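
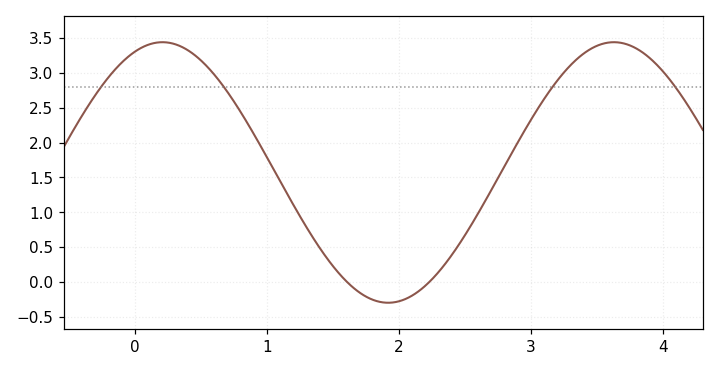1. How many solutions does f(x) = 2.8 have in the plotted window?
4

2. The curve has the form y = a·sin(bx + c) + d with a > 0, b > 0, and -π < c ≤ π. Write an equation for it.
y = 1.87sin(1.8x + 1.2) + 1.57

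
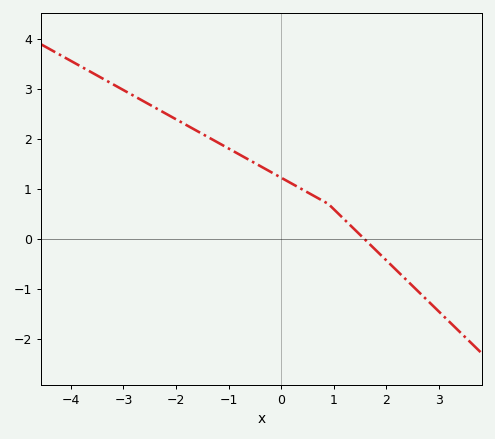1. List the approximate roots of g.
1.6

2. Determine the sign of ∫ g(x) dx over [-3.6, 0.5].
positive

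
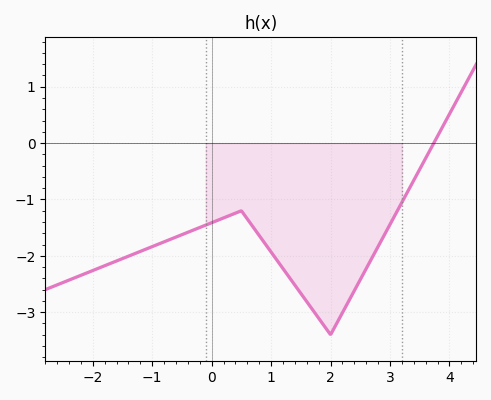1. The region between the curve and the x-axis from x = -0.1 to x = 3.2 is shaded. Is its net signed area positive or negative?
negative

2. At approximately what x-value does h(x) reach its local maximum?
0.499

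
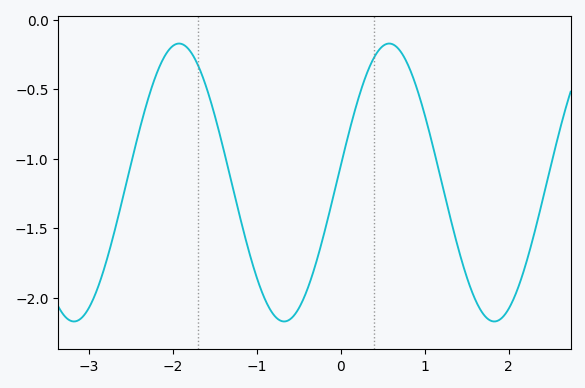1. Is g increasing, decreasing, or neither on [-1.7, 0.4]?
neither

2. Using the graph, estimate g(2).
-2.08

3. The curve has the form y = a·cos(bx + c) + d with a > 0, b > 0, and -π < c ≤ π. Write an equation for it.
y = 1cos(2.51x - 1.45) - 1.17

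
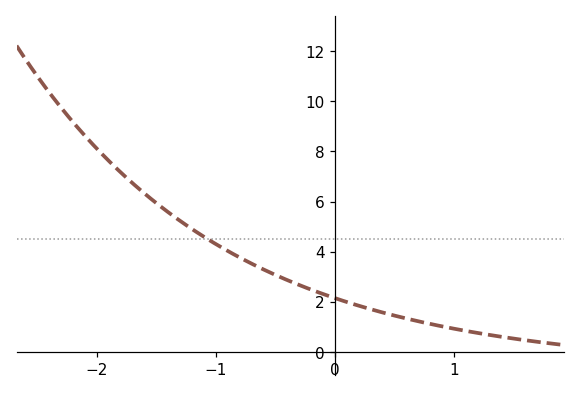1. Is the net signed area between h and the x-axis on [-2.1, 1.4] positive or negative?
positive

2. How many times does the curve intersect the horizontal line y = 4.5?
1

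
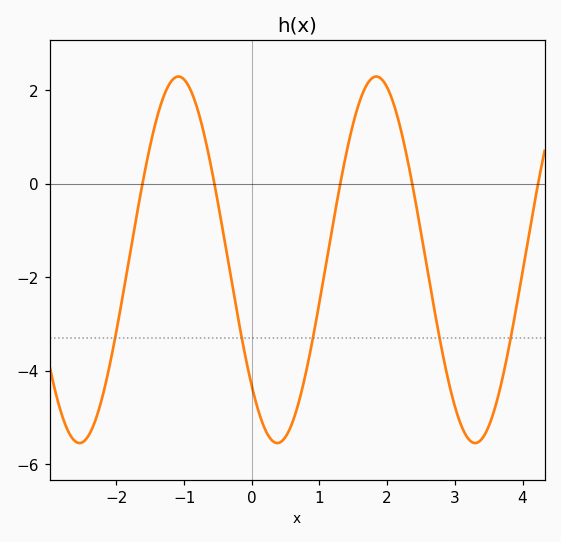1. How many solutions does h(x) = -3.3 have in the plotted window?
5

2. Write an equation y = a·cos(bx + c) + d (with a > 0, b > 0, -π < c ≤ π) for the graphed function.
y = 3.92cos(2.15x + 2.33) - 1.63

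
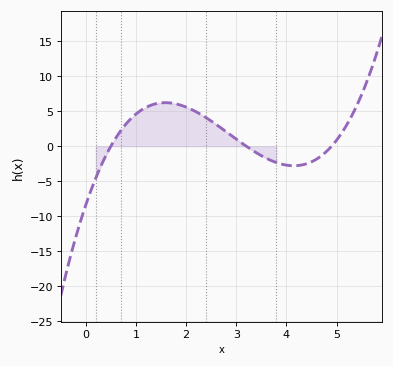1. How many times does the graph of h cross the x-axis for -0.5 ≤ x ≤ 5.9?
3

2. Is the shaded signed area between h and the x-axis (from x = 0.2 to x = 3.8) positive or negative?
positive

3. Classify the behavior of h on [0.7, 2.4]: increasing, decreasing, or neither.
neither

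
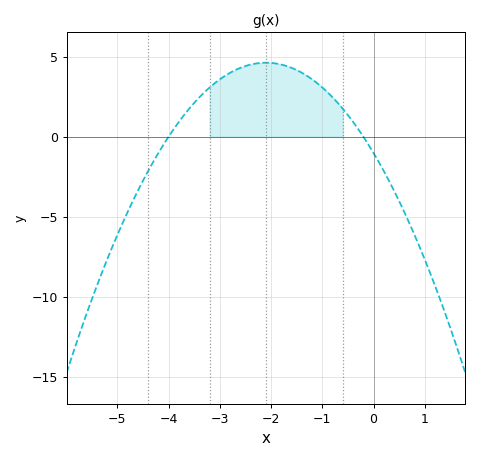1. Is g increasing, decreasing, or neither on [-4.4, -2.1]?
increasing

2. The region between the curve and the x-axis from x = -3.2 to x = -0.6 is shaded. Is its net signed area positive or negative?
positive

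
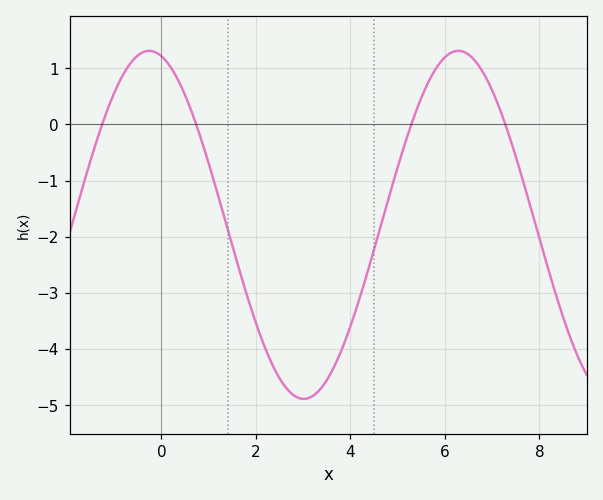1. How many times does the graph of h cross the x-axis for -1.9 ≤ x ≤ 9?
4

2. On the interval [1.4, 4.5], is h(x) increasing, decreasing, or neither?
neither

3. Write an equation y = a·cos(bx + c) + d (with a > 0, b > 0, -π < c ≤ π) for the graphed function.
y = 3.1cos(0.96x + 0.25) - 1.79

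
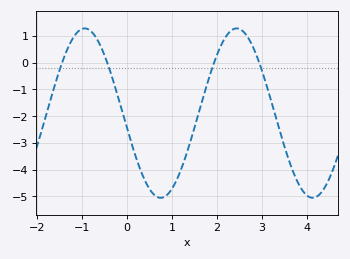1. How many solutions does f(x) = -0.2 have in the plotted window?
4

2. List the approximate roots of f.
-1.44, -0.441, 1.93, 2.94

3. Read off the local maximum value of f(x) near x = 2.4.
1.28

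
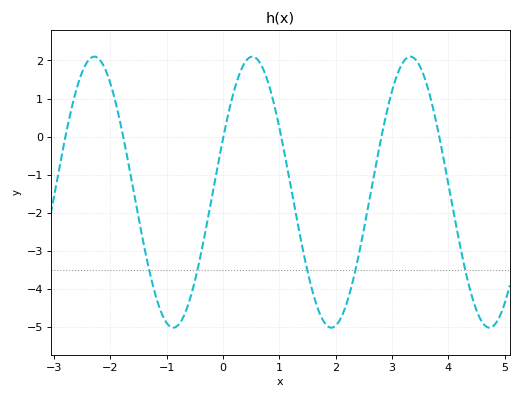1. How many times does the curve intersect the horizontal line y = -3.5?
5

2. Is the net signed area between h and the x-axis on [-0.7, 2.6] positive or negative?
negative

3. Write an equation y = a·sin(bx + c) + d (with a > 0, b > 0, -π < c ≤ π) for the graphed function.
y = 3.56sin(2.2x + 0.4) - 1.46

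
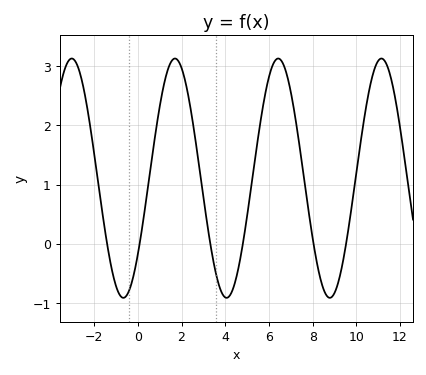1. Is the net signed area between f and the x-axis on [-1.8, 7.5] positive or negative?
positive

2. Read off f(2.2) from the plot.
2.7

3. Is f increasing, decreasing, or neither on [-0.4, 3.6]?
neither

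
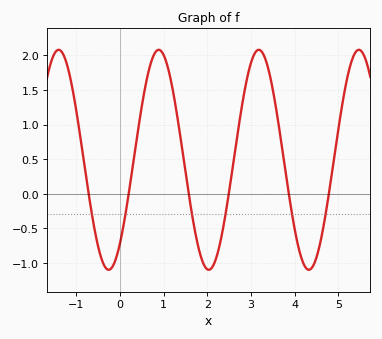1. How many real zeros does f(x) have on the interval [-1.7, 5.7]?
6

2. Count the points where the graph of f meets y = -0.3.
6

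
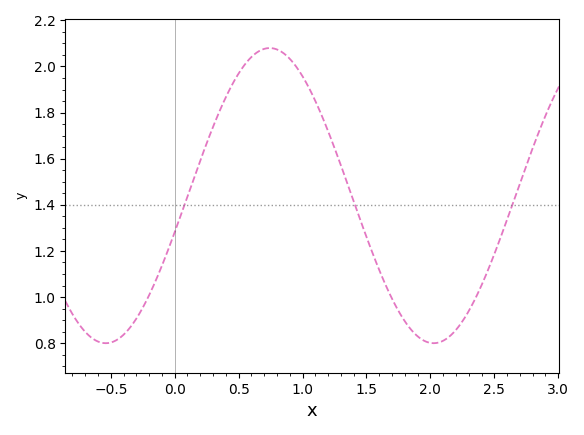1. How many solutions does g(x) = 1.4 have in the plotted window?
3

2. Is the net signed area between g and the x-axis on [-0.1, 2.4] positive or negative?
positive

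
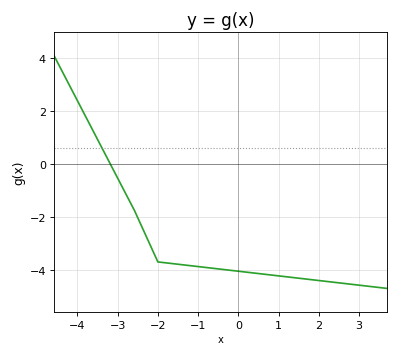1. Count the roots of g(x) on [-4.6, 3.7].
1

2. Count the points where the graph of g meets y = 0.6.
1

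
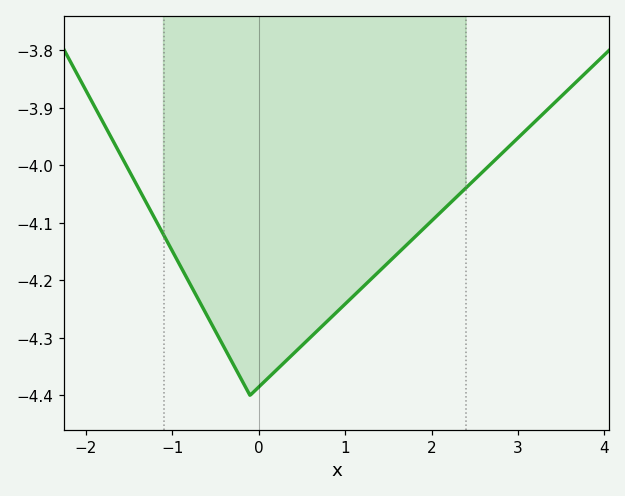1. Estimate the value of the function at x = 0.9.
-4.26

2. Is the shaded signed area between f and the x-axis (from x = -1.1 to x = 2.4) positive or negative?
negative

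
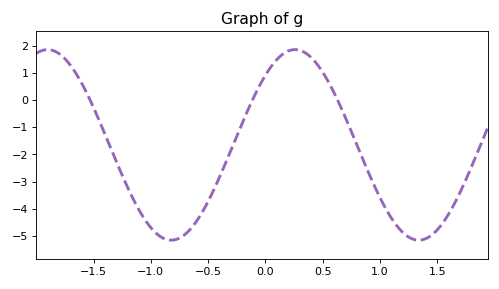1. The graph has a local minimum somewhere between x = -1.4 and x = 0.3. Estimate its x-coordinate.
-0.822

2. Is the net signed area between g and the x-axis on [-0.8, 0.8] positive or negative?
negative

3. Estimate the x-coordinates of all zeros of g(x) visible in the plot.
-1.53, -0.114, 0.629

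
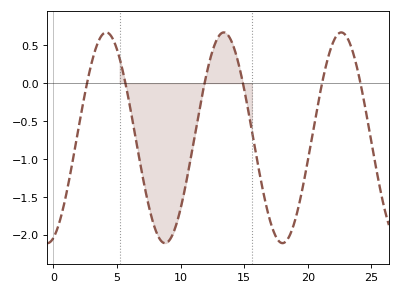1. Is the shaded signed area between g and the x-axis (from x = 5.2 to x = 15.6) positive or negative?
negative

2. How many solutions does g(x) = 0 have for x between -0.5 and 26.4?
6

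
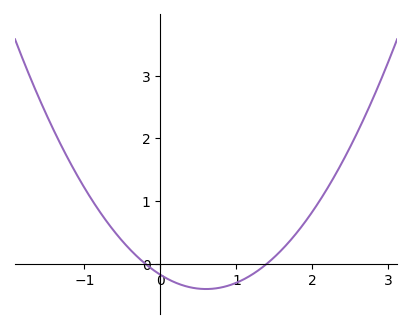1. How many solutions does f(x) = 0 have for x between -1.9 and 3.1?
2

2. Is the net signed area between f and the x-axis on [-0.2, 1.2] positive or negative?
negative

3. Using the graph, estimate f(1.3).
-0.095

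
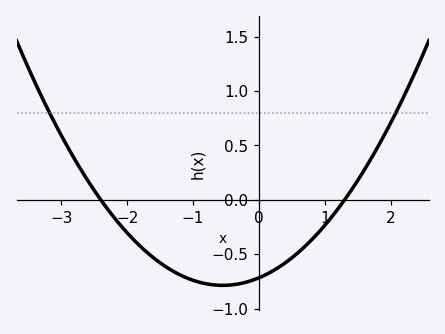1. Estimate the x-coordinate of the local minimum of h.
-0.5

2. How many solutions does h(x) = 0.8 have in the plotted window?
2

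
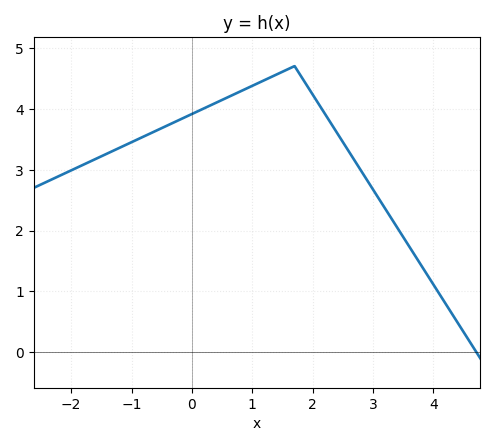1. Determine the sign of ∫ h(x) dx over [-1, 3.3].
positive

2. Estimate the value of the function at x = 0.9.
4.33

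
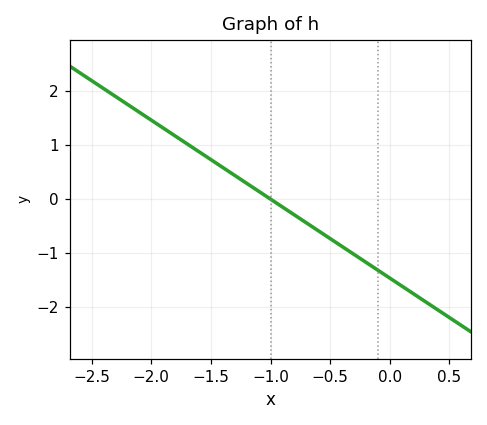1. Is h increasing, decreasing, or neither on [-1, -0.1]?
decreasing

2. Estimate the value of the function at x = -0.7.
-0.438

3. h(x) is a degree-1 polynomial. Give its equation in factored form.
y = -1.46(x + 1)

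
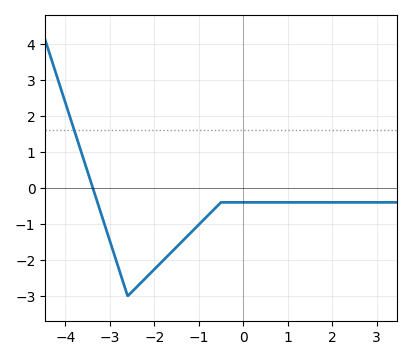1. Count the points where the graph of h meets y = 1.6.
1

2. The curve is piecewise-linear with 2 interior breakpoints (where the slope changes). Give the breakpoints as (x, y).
(-2.6, -3); (-0.5, -0.4)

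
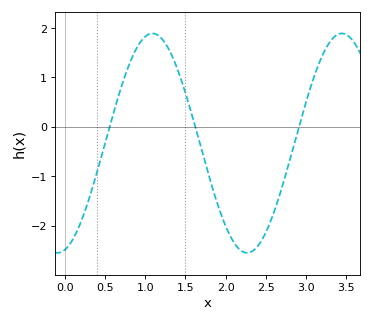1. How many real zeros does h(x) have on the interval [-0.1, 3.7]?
3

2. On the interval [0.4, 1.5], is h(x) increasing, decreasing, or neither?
neither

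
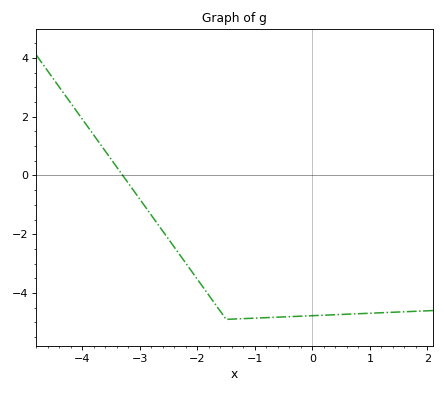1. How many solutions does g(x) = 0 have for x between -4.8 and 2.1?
1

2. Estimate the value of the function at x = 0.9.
-4.7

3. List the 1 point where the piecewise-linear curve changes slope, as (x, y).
(-1.5, -4.9)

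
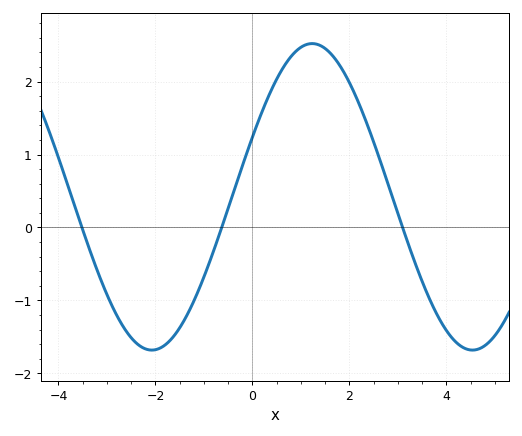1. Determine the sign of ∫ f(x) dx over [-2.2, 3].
positive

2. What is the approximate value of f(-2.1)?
-1.68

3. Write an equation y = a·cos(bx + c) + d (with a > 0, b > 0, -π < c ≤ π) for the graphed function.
y = 2.1cos(0.95x - 1.17) + 0.42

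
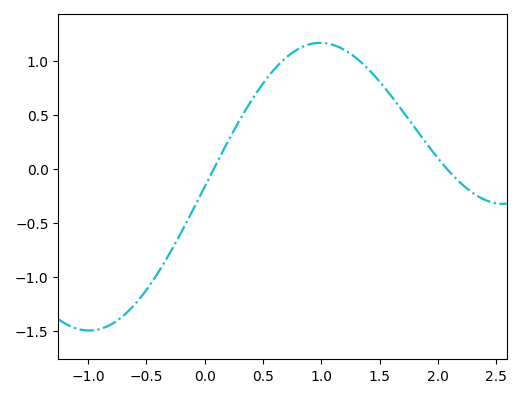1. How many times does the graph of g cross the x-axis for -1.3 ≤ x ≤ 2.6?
2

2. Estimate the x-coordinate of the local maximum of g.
0.991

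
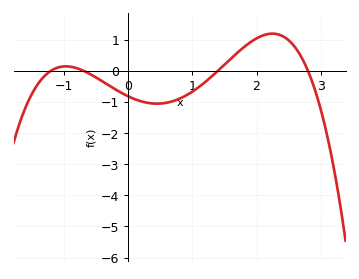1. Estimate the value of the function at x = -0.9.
0.128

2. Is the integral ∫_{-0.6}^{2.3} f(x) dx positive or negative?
negative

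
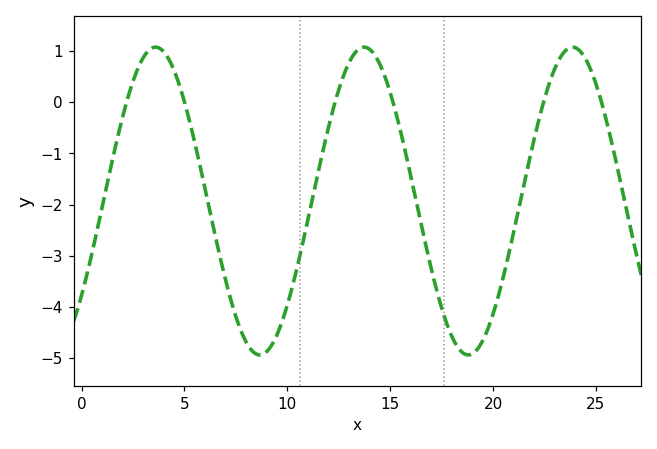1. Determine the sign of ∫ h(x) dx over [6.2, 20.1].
negative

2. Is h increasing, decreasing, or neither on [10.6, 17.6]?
neither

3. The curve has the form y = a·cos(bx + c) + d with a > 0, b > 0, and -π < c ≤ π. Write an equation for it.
y = 3.01cos(0.62x - 2.23) - 1.93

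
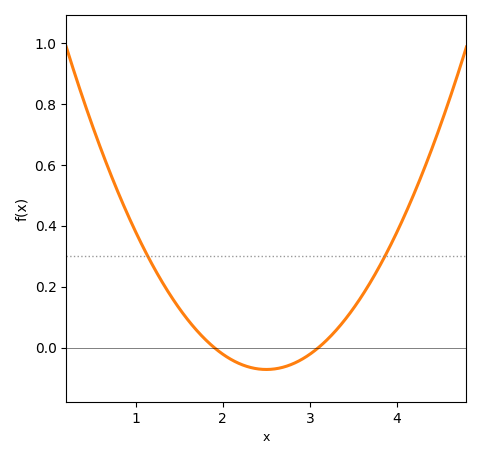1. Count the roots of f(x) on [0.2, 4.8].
2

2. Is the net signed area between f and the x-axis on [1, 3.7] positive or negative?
positive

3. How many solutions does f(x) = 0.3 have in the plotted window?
2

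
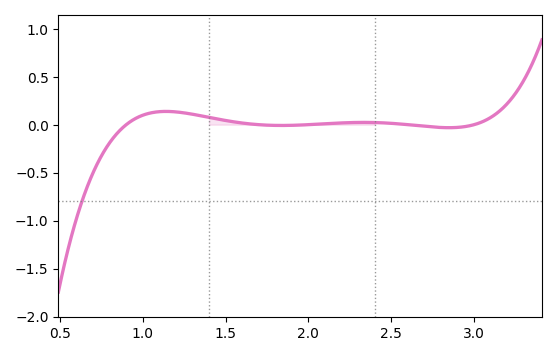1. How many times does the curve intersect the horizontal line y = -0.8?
1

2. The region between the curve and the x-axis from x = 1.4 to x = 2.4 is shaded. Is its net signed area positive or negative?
positive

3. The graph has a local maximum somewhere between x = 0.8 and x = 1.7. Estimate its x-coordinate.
1.14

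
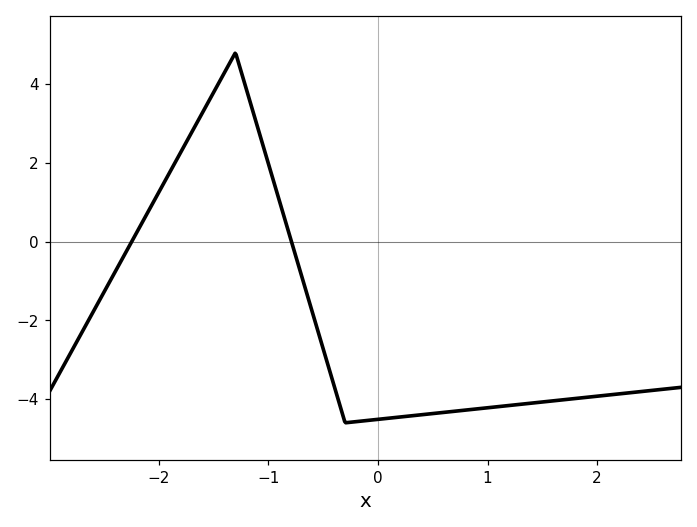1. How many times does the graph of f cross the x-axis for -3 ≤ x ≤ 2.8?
2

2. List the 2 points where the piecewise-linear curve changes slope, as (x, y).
(-1.3, 4.8); (-0.3, -4.6)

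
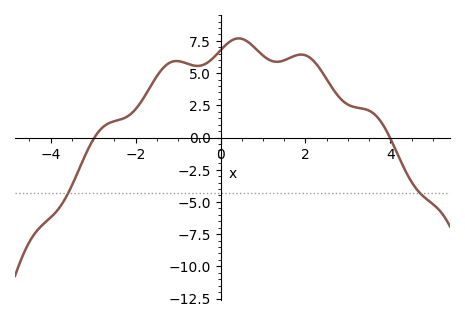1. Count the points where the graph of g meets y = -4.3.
2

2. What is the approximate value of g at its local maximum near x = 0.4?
7.5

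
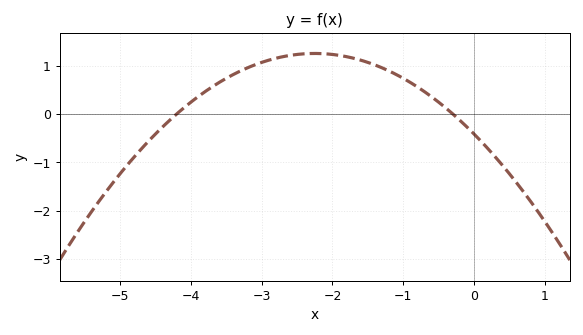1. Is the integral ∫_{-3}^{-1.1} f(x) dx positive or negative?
positive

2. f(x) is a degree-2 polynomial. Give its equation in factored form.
y = -0.33(x + 4.2)(x + 0.3)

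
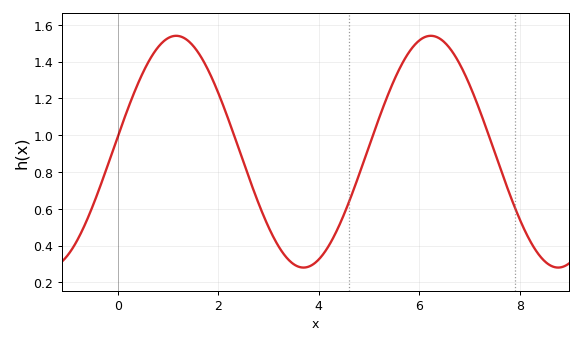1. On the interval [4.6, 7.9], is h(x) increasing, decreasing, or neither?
neither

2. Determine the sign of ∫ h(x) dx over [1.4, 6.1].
positive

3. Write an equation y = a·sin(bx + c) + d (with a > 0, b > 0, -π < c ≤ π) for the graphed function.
y = 0.63sin(1.2x + 0.13) + 0.91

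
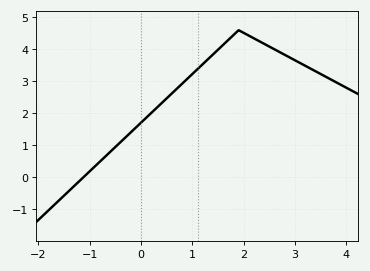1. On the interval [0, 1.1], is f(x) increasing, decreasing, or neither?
increasing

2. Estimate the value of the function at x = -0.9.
0.3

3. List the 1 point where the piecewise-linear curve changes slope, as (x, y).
(1.9, 4.6)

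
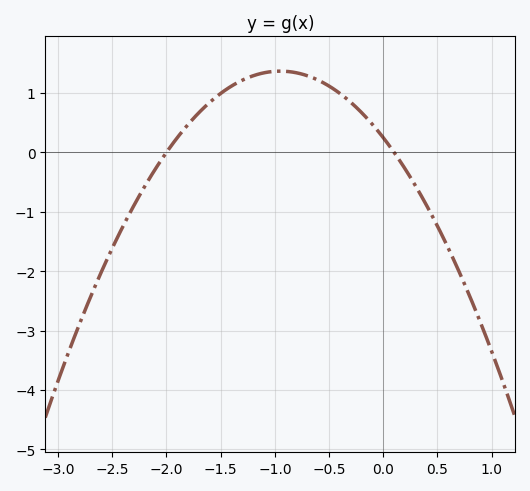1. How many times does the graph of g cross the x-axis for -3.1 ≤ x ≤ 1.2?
2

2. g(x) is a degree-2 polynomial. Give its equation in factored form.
y = -1.24(x + 2)(x - 0.1)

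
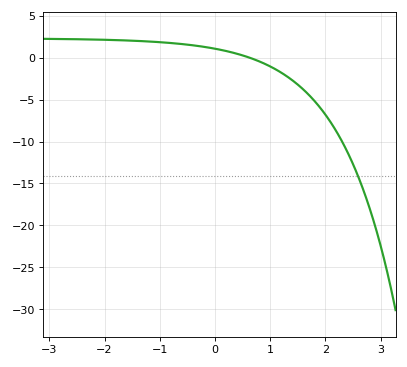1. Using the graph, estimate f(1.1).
-1.5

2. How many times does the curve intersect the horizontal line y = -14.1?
1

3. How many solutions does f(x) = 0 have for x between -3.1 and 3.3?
1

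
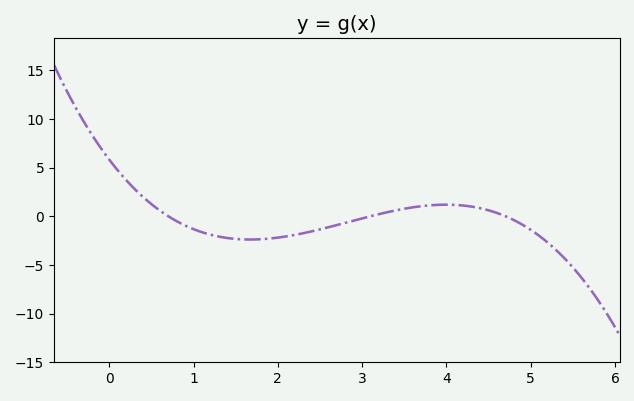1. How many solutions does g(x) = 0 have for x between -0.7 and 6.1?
3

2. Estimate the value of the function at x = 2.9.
-0.451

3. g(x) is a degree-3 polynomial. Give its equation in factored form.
y = -0.57(x - 0.7)(x - 3.1)(x - 4.7)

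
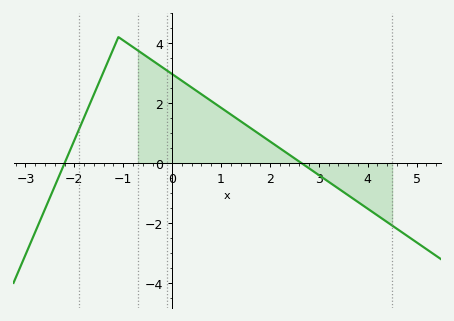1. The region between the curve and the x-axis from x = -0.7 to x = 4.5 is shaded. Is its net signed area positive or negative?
positive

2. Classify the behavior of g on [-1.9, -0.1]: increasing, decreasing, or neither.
neither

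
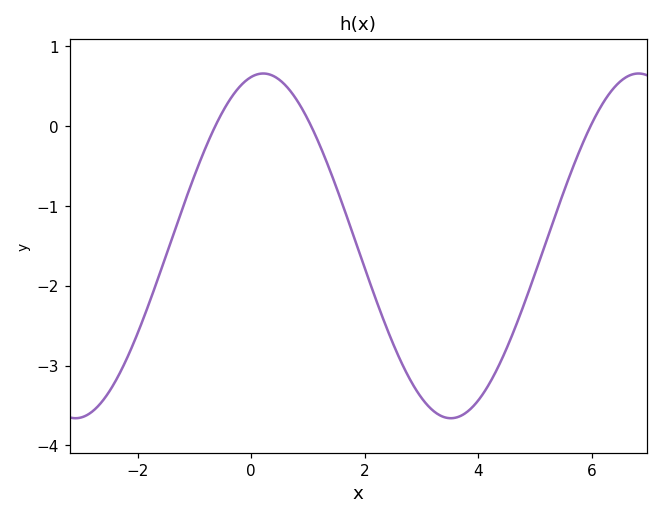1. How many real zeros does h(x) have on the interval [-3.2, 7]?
3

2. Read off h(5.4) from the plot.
-1.04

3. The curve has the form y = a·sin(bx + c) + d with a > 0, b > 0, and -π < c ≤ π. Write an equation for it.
y = 2.16sin(0.95x + 1.37) - 1.5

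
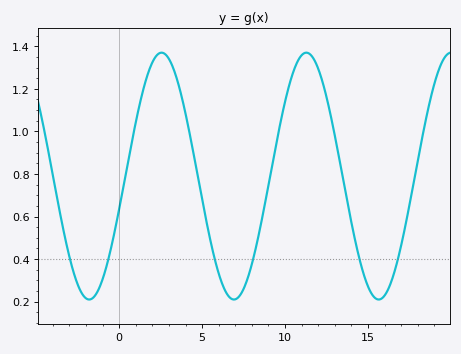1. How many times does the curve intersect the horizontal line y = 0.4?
6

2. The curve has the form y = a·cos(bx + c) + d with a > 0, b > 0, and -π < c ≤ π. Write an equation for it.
y = 0.58cos(0.72x - 1.84) + 0.79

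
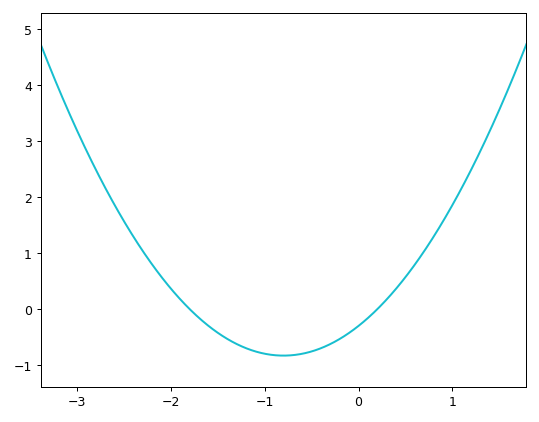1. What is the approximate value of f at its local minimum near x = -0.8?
-0.83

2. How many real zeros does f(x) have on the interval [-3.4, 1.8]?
2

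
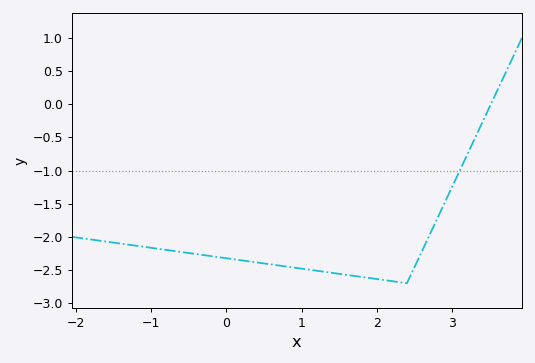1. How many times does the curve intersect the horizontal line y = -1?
1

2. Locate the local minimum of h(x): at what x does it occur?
2.4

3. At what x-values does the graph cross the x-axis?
3.51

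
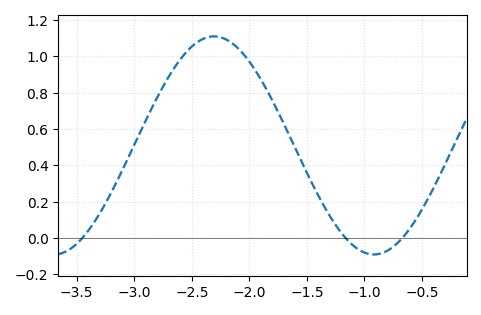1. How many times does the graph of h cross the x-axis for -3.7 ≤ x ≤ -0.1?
3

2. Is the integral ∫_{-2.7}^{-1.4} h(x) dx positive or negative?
positive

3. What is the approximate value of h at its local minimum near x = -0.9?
-0.08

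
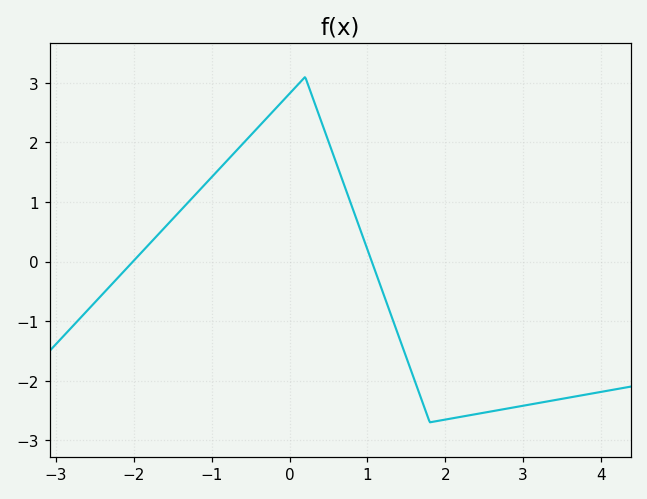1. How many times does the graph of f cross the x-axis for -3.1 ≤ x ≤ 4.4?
2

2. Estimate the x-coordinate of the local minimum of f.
1.8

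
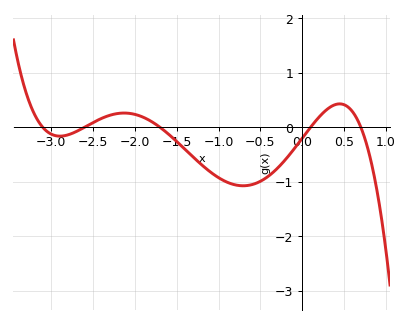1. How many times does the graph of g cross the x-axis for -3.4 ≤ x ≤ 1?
5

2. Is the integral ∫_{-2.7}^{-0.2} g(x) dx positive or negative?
negative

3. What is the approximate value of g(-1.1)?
-0.816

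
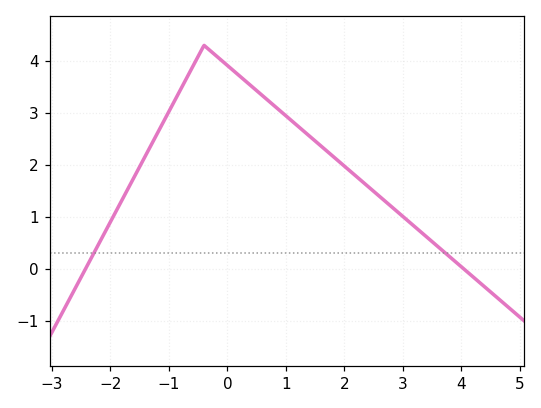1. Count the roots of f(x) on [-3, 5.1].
2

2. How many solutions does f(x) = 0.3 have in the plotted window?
2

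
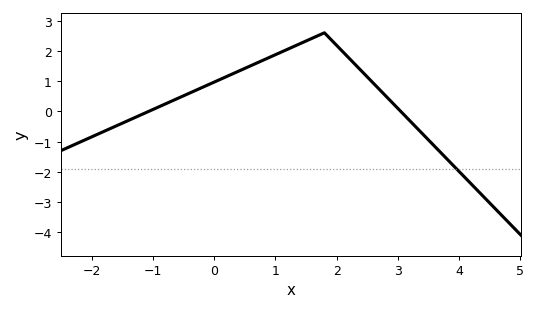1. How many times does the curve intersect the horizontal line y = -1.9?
1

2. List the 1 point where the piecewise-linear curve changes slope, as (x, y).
(1.8, 2.6)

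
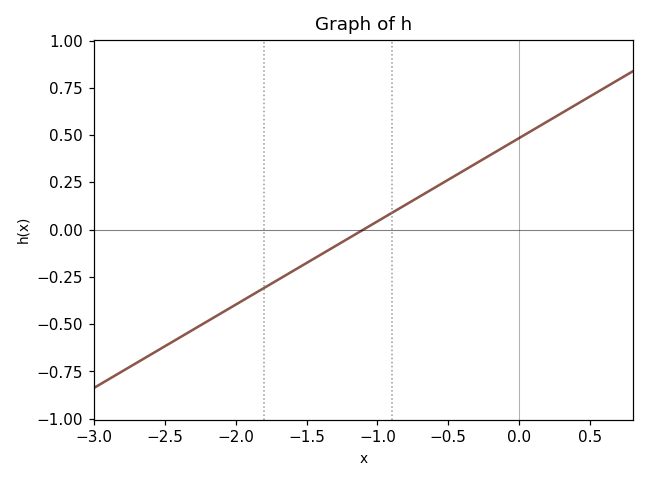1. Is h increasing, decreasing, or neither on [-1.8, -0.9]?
increasing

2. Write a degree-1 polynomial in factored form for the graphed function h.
y = 0.44(x + 1.1)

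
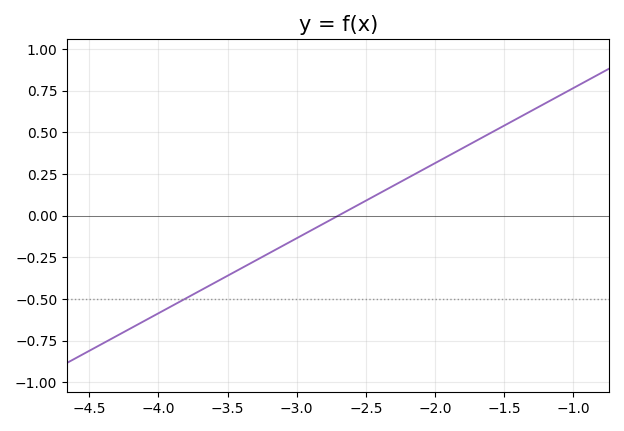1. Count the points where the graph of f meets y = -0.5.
1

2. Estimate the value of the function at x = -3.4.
-0.315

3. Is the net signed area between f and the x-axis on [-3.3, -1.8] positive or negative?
positive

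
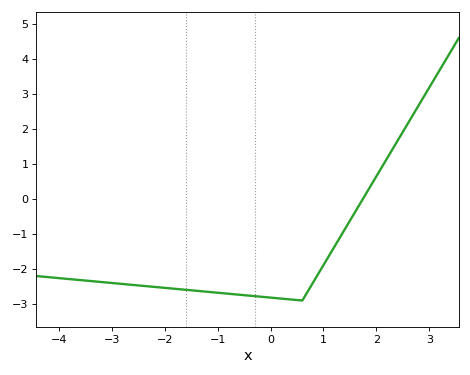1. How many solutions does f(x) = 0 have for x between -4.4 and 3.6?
1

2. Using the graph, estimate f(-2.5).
-2.5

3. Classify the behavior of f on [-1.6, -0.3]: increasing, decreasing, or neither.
decreasing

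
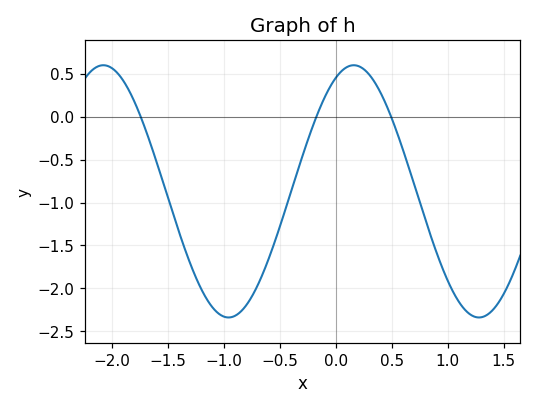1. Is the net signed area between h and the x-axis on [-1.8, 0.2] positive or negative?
negative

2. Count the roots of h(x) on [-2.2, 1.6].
3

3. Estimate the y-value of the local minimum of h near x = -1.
-2.34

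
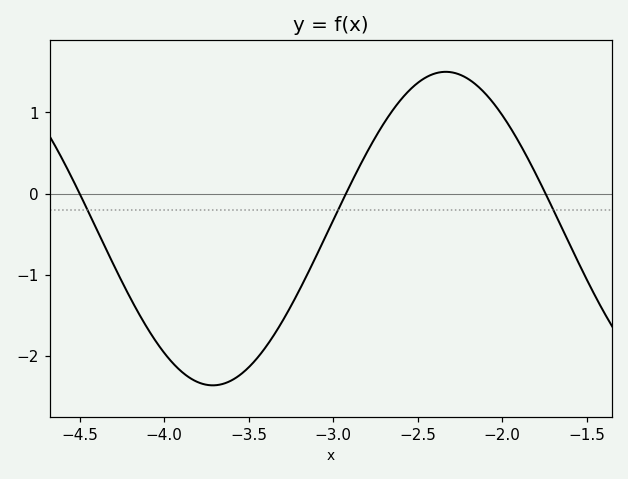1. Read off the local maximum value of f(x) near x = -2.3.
1.5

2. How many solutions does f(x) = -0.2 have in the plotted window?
3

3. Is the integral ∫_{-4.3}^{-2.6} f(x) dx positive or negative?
negative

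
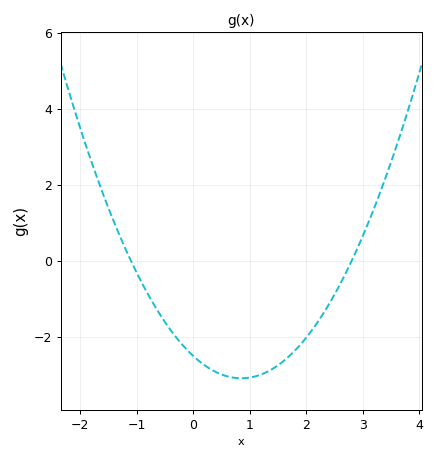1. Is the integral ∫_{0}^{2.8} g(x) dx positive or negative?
negative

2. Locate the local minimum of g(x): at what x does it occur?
0.85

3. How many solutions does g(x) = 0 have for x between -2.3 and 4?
2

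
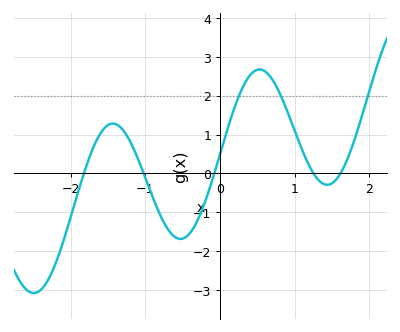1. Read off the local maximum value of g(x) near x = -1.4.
1.28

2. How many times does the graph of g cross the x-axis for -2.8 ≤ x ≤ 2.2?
5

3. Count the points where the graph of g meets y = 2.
3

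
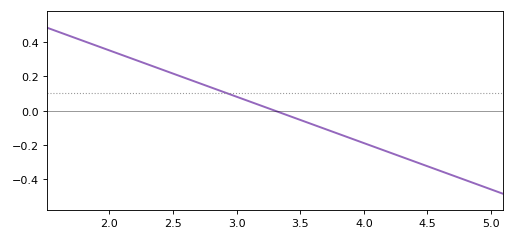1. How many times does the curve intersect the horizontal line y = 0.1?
1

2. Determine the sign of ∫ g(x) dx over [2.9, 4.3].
negative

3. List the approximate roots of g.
3.3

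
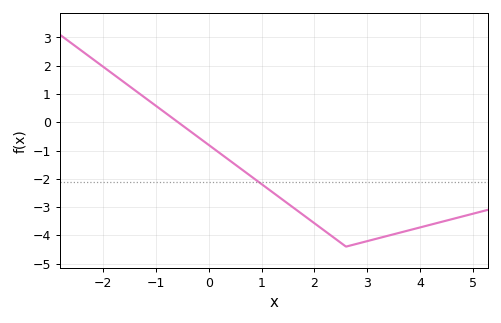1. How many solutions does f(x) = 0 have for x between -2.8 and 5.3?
1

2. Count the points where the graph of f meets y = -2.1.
1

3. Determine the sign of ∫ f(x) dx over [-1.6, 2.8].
negative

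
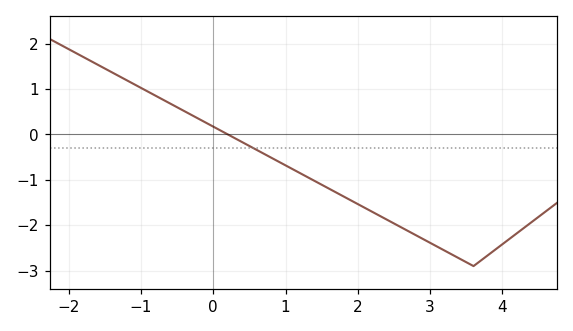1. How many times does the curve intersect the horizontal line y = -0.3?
1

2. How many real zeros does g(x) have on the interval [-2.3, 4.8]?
1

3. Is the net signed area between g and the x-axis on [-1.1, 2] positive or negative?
negative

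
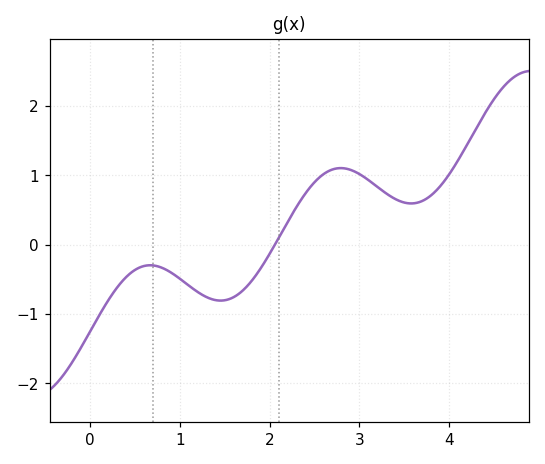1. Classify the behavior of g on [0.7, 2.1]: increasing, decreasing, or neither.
neither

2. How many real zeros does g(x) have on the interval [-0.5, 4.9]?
1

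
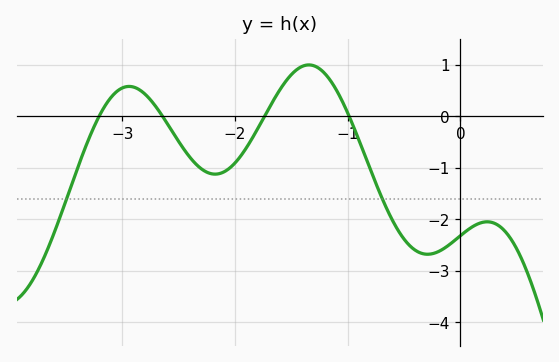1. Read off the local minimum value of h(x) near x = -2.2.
-1.12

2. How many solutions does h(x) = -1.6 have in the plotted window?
2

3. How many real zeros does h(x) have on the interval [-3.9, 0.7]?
4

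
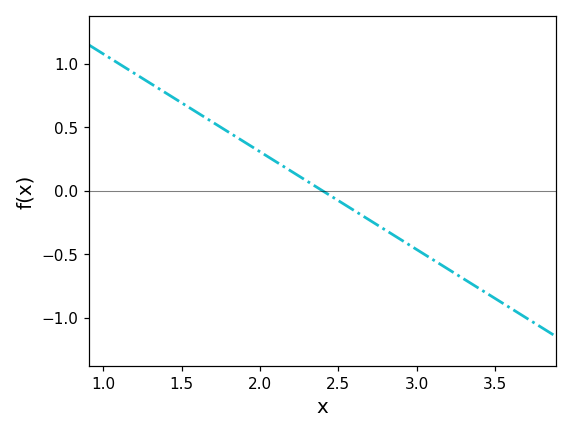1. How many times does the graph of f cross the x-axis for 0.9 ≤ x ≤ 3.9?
1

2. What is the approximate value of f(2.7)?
-0.25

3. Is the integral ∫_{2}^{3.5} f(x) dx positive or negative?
negative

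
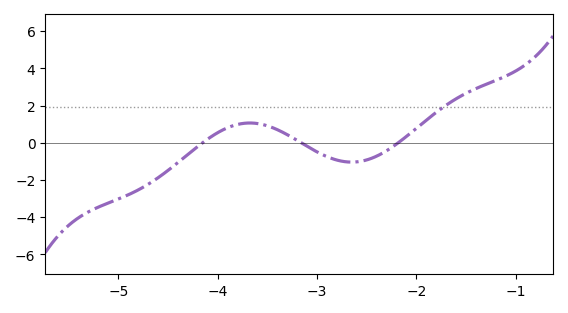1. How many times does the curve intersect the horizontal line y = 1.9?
1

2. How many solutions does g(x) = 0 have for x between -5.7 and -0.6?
3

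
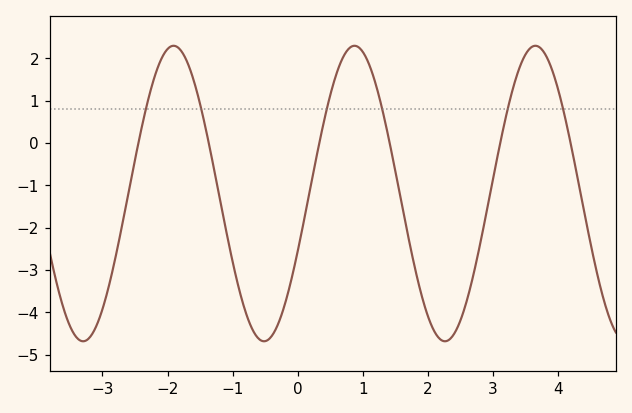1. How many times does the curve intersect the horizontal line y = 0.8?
6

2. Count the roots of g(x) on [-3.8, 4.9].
6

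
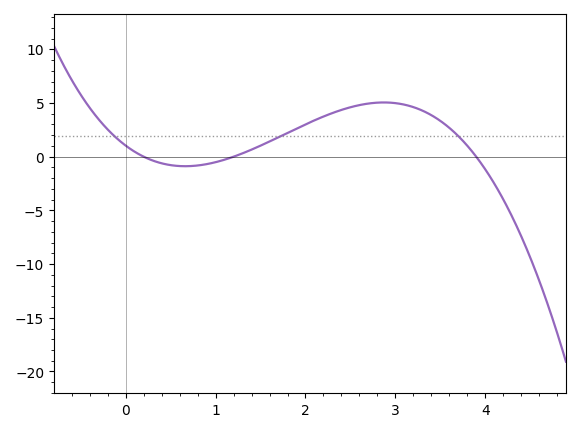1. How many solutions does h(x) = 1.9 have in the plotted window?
3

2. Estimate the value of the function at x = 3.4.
3.87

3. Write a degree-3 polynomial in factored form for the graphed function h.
y = -1.1(x - 0.2)(x - 1.2)(x - 3.9)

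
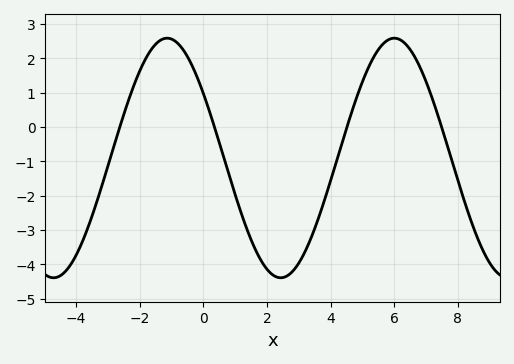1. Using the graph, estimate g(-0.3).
1.68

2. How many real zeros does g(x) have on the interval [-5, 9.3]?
4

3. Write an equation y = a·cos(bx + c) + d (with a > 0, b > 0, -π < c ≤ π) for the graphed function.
y = 3.49cos(0.88x + 1) - 0.9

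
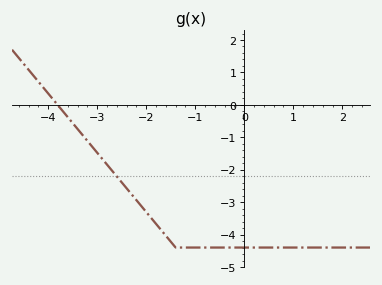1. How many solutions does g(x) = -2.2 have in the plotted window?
1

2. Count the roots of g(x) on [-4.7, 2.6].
1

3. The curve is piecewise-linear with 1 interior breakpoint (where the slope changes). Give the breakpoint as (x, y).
(-1.4, -4.4)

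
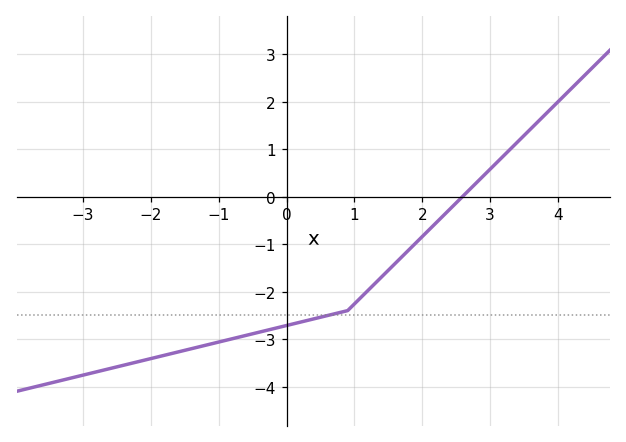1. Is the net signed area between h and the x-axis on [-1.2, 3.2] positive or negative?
negative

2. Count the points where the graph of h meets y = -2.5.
1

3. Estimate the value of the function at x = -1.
-3.06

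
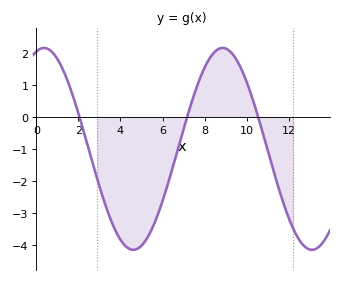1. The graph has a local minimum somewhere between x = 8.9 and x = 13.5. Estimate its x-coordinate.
13.2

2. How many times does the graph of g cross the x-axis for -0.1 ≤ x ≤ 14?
3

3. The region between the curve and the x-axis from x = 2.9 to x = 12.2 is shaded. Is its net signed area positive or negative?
negative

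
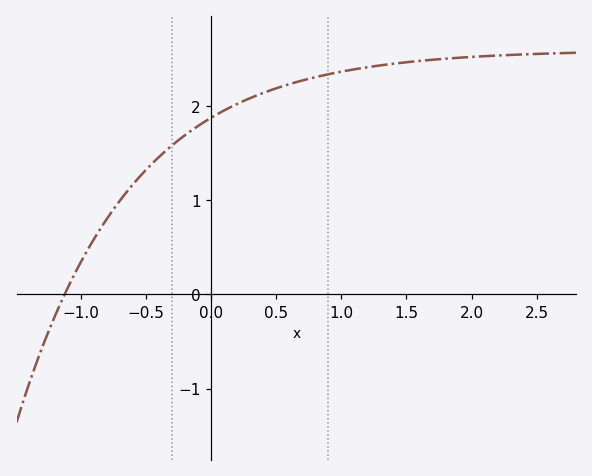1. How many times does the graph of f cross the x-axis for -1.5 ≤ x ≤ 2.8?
1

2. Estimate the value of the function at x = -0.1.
1.79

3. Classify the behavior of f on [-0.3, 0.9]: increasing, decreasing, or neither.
increasing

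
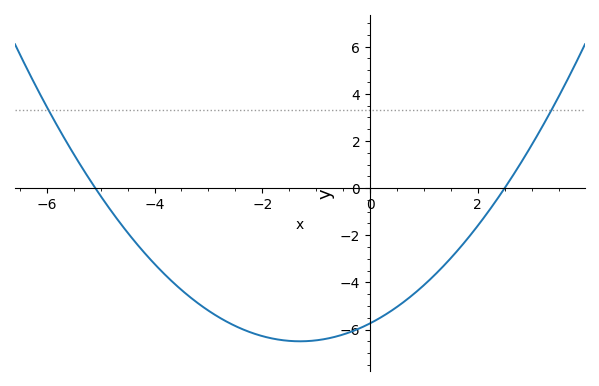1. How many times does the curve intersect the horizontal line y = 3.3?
2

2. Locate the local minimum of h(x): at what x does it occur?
-1.3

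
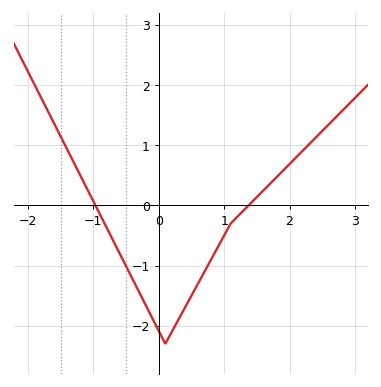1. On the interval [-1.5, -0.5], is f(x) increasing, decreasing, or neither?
decreasing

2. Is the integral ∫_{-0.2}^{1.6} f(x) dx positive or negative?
negative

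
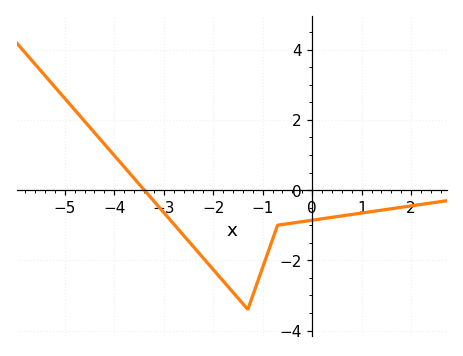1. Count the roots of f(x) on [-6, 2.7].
1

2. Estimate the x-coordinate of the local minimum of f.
-1.4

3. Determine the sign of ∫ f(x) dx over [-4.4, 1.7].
negative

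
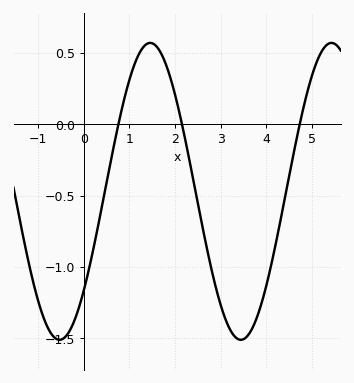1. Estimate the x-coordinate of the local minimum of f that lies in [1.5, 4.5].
3.44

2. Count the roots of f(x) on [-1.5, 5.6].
3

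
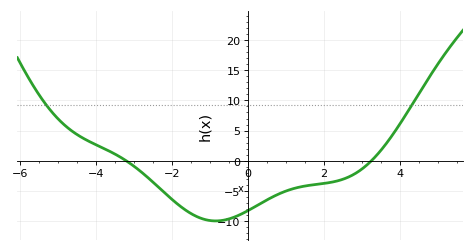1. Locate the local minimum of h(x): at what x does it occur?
-0.8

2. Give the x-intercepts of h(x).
-3.2, 3.2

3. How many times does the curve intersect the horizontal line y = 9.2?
2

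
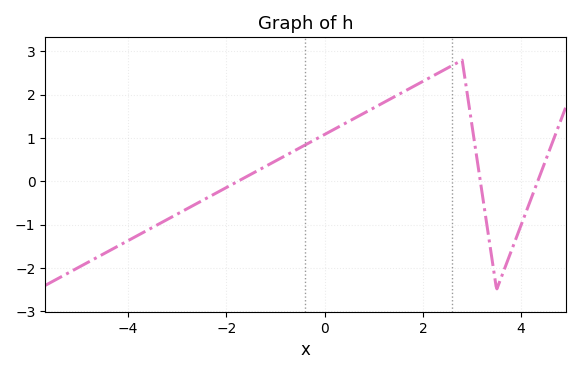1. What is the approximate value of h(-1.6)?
0.105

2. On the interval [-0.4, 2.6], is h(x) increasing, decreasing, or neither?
increasing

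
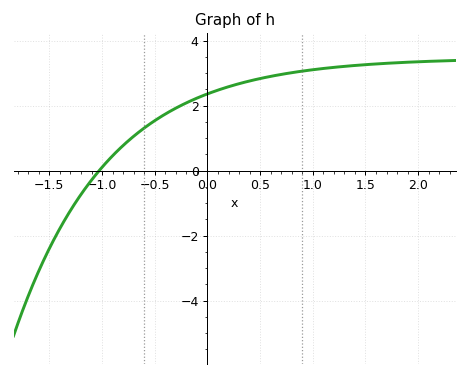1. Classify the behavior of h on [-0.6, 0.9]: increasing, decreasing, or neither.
increasing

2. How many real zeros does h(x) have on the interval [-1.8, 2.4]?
1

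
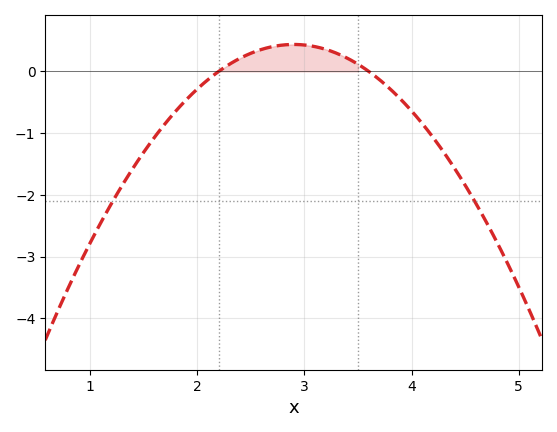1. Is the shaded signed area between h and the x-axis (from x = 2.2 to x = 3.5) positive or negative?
positive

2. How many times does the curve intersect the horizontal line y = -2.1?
2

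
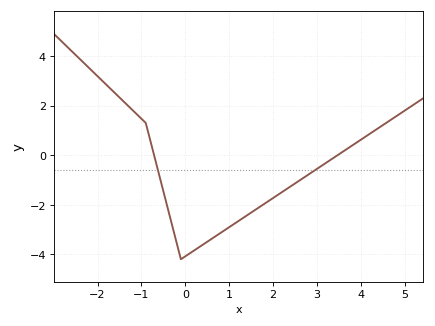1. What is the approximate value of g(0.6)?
-3.4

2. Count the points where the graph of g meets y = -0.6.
2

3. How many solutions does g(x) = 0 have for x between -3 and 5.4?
2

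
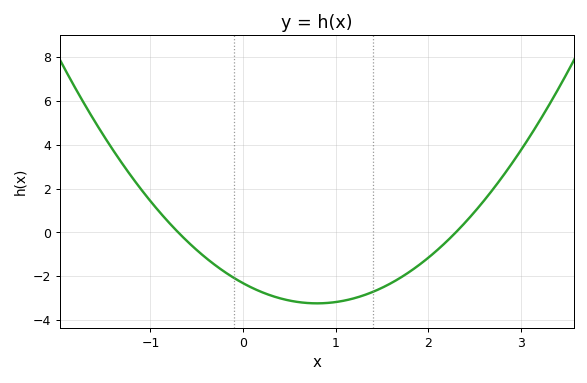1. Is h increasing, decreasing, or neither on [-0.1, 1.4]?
neither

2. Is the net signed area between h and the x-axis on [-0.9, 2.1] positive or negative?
negative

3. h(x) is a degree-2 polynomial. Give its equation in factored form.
y = 1.44(x + 0.7)(x - 2.3)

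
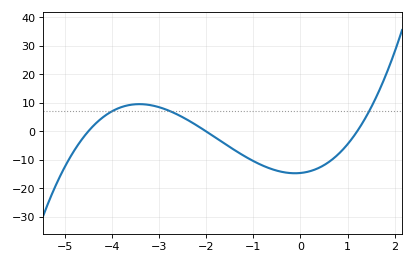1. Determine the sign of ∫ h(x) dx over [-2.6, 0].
negative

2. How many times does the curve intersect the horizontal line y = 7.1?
3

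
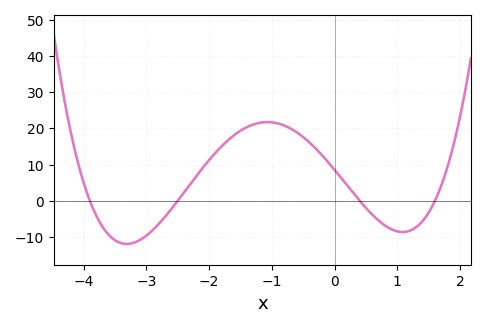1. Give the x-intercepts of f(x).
-3.9, -2.5, 0.4, 1.6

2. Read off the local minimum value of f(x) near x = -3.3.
-12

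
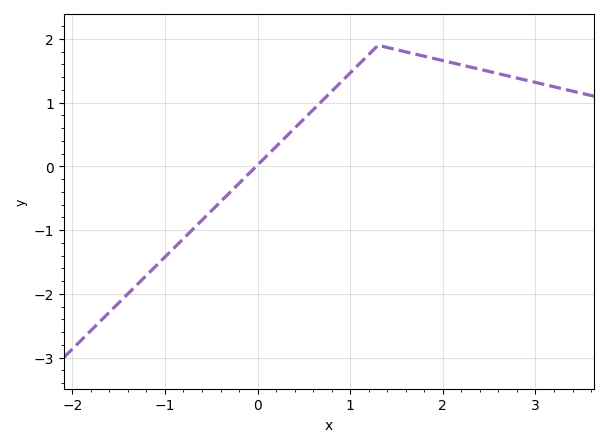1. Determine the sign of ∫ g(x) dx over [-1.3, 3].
positive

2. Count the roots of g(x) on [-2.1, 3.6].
1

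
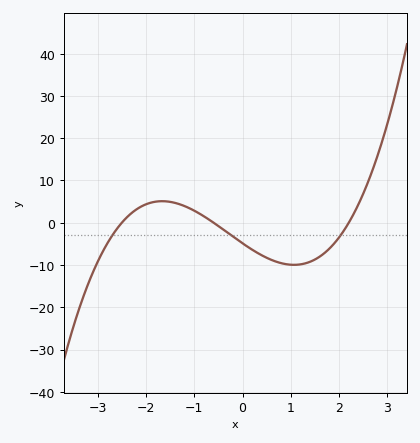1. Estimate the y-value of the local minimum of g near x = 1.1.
-10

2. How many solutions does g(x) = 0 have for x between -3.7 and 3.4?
3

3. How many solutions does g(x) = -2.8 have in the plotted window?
3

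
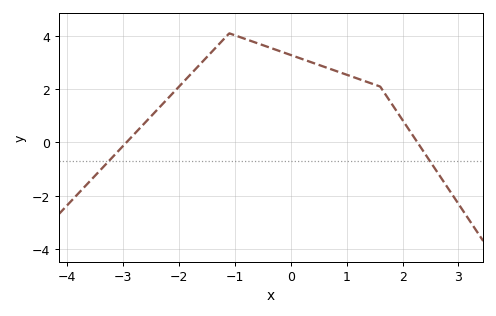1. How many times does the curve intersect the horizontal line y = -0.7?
2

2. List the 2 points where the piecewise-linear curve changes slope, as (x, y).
(-1.1, 4.1); (1.6, 2.1)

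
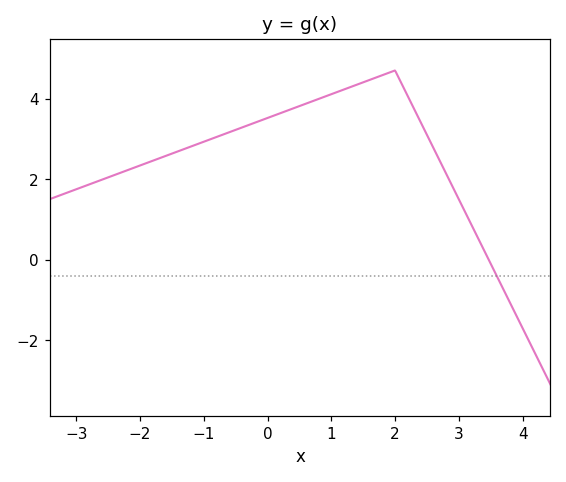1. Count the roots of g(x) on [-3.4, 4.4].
1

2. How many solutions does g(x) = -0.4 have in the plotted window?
1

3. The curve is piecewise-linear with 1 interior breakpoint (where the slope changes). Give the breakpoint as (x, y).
(2, 4.7)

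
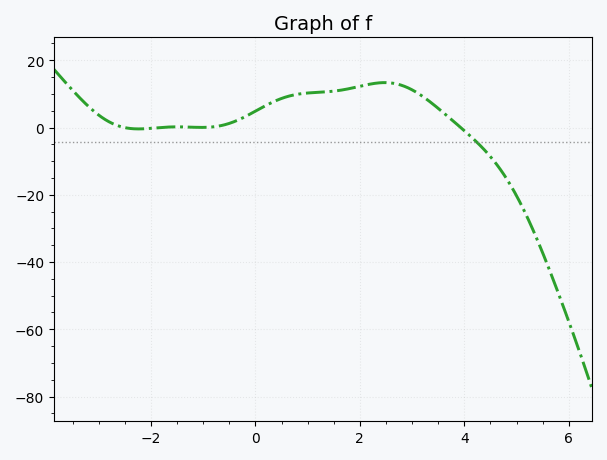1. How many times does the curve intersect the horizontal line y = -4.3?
1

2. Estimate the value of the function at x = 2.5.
13.3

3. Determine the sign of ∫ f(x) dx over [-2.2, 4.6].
positive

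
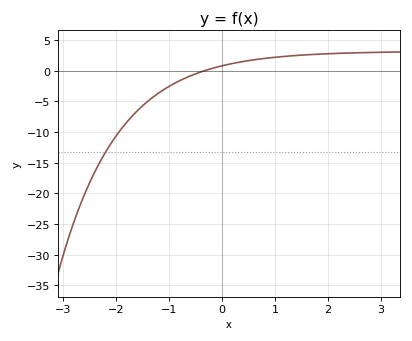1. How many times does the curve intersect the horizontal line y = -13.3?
1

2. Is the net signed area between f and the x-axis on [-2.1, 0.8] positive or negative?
negative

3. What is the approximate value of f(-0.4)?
-0.194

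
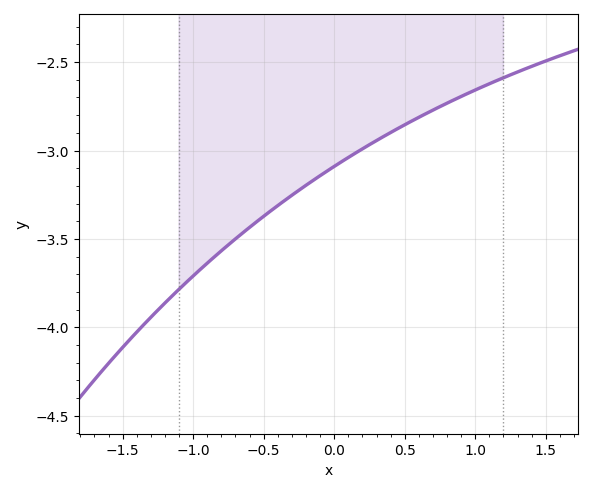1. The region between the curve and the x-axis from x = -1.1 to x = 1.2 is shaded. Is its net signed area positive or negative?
negative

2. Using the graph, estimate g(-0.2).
-3.2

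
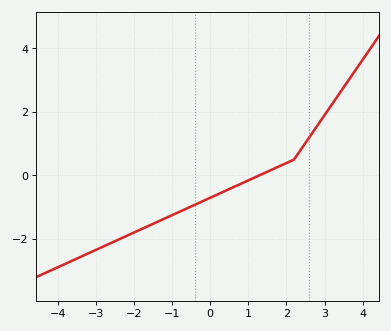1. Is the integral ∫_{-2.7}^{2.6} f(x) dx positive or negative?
negative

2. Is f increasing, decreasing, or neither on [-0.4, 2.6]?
increasing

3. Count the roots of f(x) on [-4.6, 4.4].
1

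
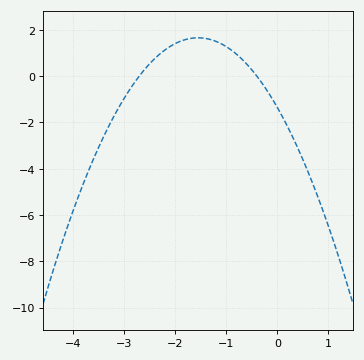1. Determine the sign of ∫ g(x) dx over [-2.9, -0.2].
positive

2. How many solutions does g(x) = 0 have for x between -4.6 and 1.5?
2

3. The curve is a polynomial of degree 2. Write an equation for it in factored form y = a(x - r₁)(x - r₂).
y = -1.25(x + 2.7)(x + 0.4)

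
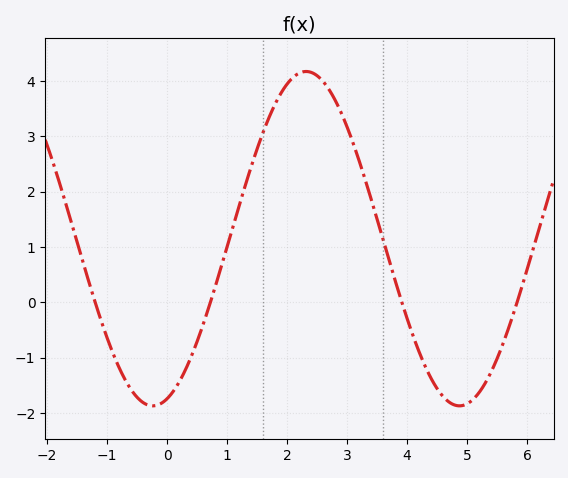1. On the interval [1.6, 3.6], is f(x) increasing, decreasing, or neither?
neither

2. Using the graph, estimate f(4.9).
-1.87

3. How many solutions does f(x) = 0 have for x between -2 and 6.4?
4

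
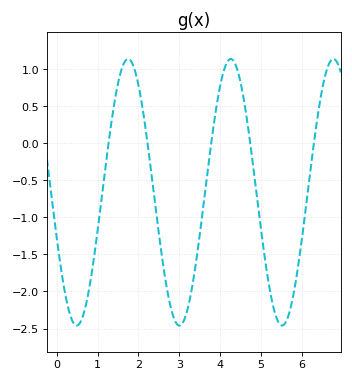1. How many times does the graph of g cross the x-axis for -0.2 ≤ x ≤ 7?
5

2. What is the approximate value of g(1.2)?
-0.285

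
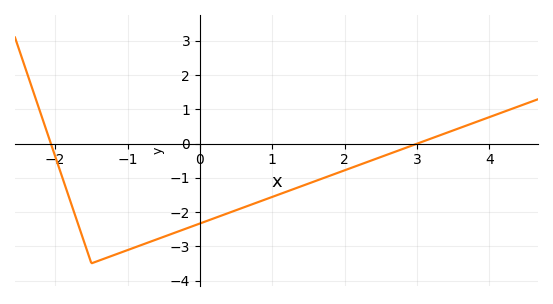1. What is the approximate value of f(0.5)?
-1.9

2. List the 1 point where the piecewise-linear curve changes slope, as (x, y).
(-1.5, -3.5)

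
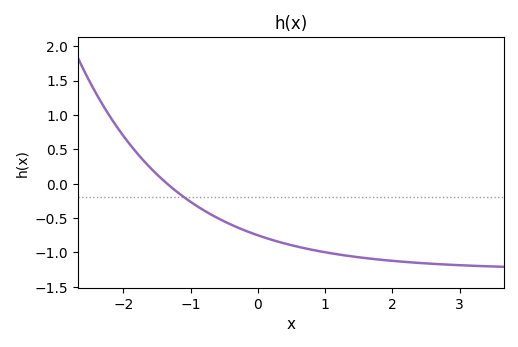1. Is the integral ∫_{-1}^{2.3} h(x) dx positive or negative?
negative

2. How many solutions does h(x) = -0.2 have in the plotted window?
1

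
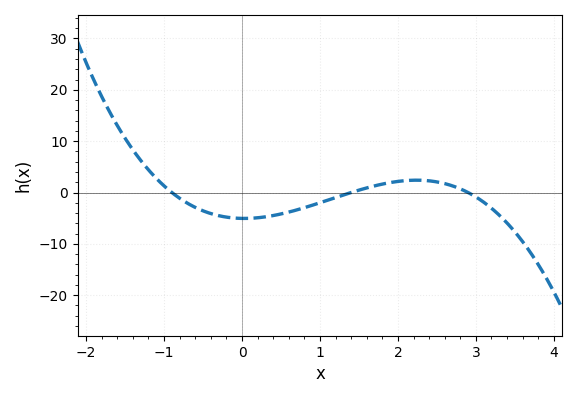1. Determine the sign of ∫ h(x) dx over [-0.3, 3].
negative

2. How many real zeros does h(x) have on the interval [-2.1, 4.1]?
3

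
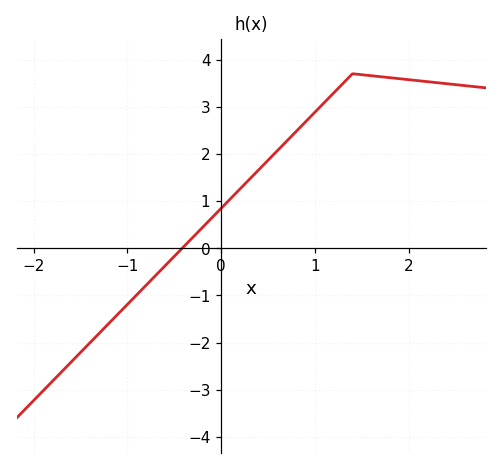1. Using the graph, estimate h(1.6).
3.7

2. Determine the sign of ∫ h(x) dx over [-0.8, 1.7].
positive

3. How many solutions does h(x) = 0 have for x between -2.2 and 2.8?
1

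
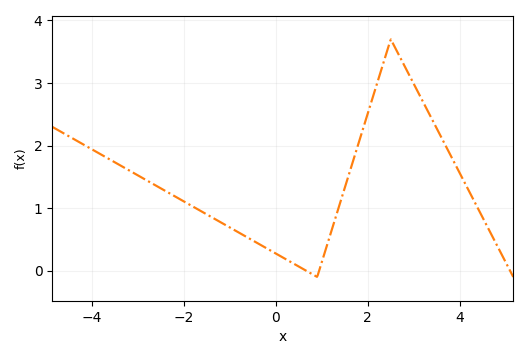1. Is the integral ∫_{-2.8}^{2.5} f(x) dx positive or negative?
positive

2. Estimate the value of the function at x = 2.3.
3.22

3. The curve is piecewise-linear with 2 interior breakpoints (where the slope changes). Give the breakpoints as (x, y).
(0.9, -0.1); (2.5, 3.7)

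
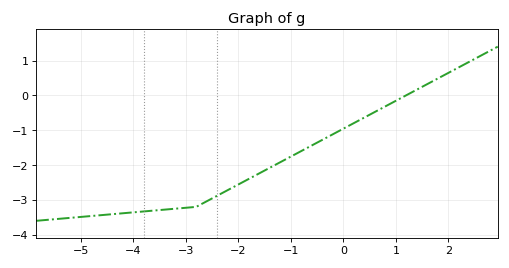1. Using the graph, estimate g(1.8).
0.488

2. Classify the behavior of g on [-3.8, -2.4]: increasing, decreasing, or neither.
increasing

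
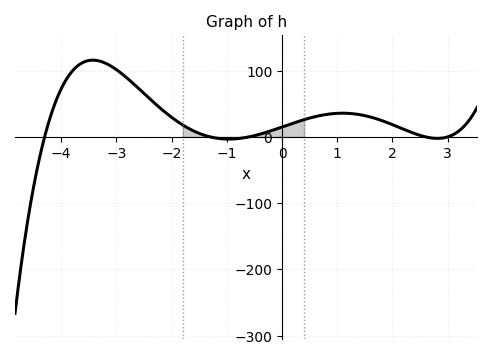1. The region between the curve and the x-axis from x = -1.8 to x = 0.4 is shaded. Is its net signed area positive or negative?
positive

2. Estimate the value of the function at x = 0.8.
33.8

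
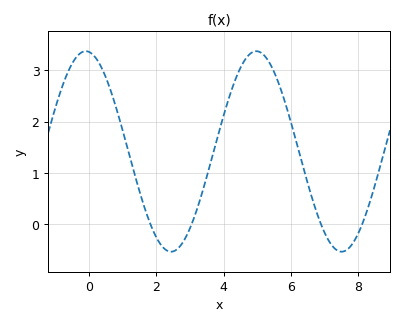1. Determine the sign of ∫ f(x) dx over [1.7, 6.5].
positive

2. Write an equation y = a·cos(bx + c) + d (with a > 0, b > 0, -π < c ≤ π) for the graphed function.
y = 1.95cos(1.24x + 0.12) + 1.42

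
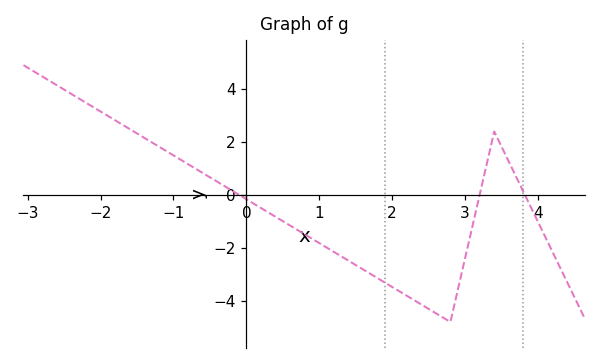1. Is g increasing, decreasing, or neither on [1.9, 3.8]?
neither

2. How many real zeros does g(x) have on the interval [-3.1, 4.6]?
3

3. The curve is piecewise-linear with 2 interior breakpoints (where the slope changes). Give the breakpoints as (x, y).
(2.8, -4.8); (3.4, 2.4)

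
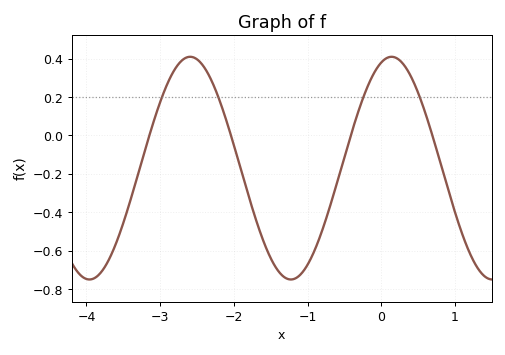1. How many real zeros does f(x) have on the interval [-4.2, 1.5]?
4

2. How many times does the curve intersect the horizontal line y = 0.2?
4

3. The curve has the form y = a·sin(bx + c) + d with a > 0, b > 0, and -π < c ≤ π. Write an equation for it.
y = 0.58sin(2.3x + 1.3) - 0.17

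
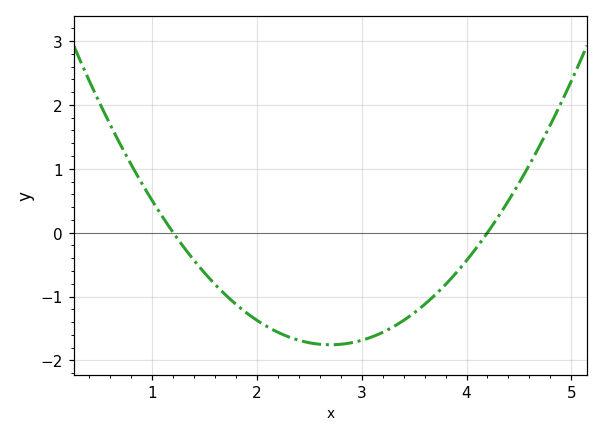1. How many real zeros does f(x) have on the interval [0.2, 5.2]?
2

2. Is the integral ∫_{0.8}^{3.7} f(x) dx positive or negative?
negative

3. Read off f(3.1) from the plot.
-1.63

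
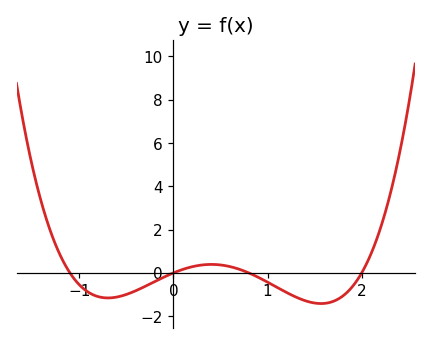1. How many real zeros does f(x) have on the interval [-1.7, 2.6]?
4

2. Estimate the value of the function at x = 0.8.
0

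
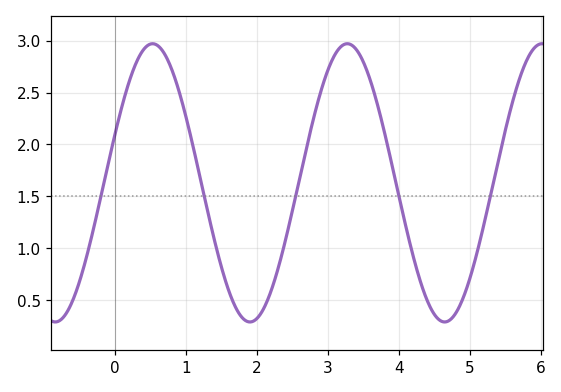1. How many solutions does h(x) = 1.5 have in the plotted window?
5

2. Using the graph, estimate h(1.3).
1.4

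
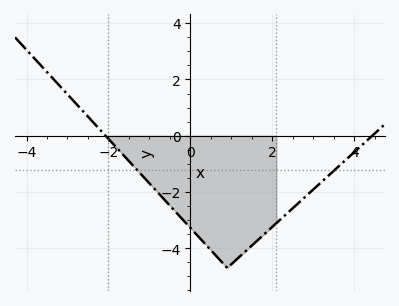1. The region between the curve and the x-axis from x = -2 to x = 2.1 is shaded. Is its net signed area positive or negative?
negative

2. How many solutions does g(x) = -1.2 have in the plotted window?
2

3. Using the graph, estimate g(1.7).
-3.6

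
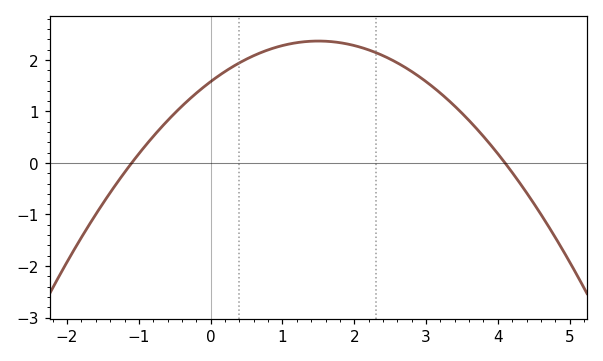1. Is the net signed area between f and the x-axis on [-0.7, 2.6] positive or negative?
positive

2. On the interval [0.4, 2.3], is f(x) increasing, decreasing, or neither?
neither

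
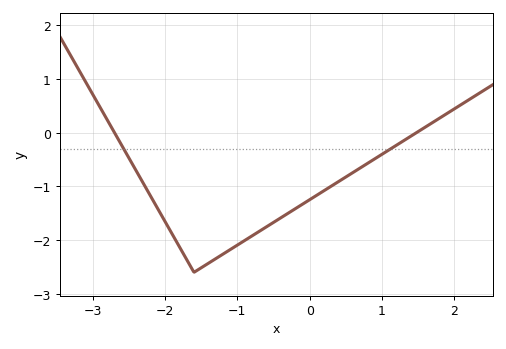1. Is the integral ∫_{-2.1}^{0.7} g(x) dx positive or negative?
negative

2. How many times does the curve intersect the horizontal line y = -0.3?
2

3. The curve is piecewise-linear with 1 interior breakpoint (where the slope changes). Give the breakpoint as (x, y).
(-1.6, -2.6)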